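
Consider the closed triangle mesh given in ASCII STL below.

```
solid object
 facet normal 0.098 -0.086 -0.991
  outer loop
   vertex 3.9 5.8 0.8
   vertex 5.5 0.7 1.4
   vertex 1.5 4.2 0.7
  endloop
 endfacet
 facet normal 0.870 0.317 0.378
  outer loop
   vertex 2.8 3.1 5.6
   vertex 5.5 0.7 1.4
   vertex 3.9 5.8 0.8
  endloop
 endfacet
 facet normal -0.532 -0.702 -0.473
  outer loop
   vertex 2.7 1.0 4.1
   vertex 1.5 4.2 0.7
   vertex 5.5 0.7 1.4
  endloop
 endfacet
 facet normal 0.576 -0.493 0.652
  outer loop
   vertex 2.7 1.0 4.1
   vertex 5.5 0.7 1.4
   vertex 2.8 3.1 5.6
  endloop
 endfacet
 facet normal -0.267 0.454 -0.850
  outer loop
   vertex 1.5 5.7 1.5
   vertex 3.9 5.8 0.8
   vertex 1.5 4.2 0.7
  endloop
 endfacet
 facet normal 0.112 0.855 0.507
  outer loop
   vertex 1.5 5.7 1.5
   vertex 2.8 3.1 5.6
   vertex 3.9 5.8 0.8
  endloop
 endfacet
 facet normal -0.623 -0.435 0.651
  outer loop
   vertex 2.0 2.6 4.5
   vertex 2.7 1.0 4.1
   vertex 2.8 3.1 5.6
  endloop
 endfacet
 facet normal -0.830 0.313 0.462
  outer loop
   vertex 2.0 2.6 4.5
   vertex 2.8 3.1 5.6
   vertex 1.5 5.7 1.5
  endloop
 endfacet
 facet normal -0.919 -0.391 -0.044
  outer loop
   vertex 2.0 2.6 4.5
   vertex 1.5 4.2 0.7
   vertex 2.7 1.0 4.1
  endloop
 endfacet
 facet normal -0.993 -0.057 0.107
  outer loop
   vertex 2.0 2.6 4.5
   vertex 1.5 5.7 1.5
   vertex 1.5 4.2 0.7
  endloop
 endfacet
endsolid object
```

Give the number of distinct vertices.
7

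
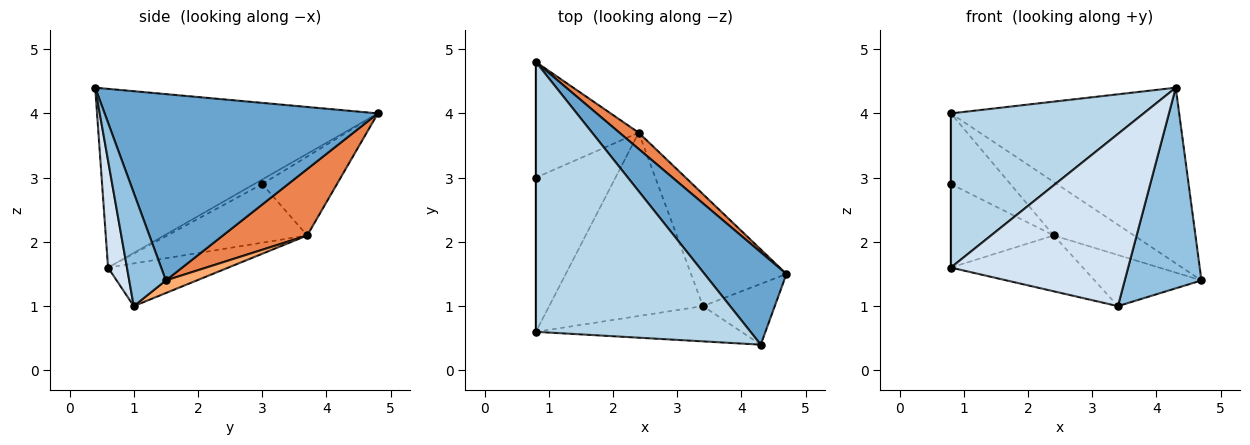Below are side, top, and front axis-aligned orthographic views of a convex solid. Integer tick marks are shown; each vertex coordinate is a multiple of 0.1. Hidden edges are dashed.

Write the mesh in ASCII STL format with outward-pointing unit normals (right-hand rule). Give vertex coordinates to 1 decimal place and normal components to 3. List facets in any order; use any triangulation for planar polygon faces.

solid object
 facet normal 0.727 0.607 0.320
  outer loop
   vertex 4.3 0.4 4.4
   vertex 4.7 1.5 1.4
   vertex 0.8 4.8 4.0
  endloop
 endfacet
 facet normal 0.416 -0.870 -0.264
  outer loop
   vertex 4.3 0.4 4.4
   vertex 3.4 1.0 1.0
   vertex 4.7 1.5 1.4
  endloop
 endfacet
 facet normal -0.586 -0.402 0.704
  outer loop
   vertex 0.8 0.6 1.6
   vertex 4.3 0.4 4.4
   vertex 0.8 4.8 4.0
  endloop
 endfacet
 facet normal 0.104 -0.974 -0.199
  outer loop
   vertex 0.8 0.6 1.6
   vertex 3.4 1.0 1.0
   vertex 4.3 0.4 4.4
  endloop
 endfacet
 facet normal 0.708 0.675 0.206
  outer loop
   vertex 2.4 3.7 2.1
   vertex 0.8 4.8 4.0
   vertex 4.7 1.5 1.4
  endloop
 endfacet
 facet normal 0.119 0.412 -0.903
  outer loop
   vertex 2.4 3.7 2.1
   vertex 4.7 1.5 1.4
   vertex 3.4 1.0 1.0
  endloop
 endfacet
 facet normal -0.257 0.282 -0.925
  outer loop
   vertex 2.4 3.7 2.1
   vertex 3.4 1.0 1.0
   vertex 0.8 0.6 1.6
  endloop
 endfacet
 facet normal -1.000 0.000 0.000
  outer loop
   vertex 0.8 3.0 2.9
   vertex 0.8 0.6 1.6
   vertex 0.8 4.8 4.0
  endloop
 endfacet
 facet normal -0.548 0.436 -0.714
  outer loop
   vertex 0.8 3.0 2.9
   vertex 0.8 4.8 4.0
   vertex 2.4 3.7 2.1
  endloop
 endfacet
 facet normal -0.544 0.400 -0.738
  outer loop
   vertex 0.8 3.0 2.9
   vertex 2.4 3.7 2.1
   vertex 0.8 0.6 1.6
  endloop
 endfacet
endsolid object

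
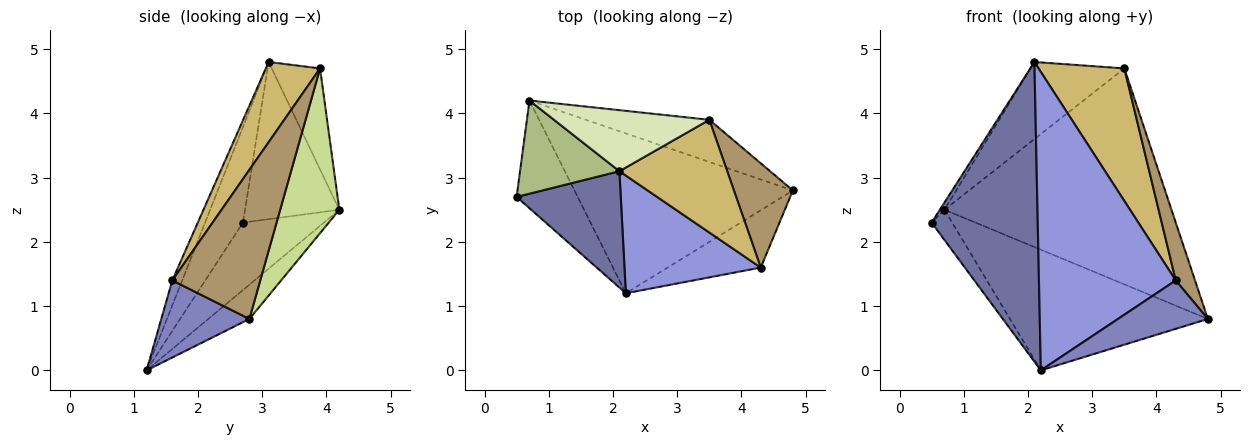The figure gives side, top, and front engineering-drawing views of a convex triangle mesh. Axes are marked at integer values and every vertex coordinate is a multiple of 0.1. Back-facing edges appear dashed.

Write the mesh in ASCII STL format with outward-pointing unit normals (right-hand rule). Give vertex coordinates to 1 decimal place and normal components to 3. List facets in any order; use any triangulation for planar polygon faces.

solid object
 facet normal -0.316 -0.885 0.344
  outer loop
   vertex 2.1 3.1 4.8
   vertex 0.5 2.7 2.3
   vertex 2.2 1.2 0.0
  endloop
 endfacet
 facet normal 0.534 -0.545 -0.646
  outer loop
   vertex 4.3 1.6 1.4
   vertex 2.2 1.2 0.0
   vertex 4.8 2.8 0.8
  endloop
 endfacet
 facet normal -0.067 -0.928 0.366
  outer loop
   vertex 4.3 1.6 1.4
   vertex 2.1 3.1 4.8
   vertex 2.2 1.2 0.0
  endloop
 endfacet
 facet normal -0.729 0.185 -0.659
  outer loop
   vertex 0.7 4.2 2.5
   vertex 2.2 1.2 0.0
   vertex 0.5 2.7 2.3
  endloop
 endfacet
 facet normal -0.124 0.598 -0.792
  outer loop
   vertex 0.7 4.2 2.5
   vertex 4.8 2.8 0.8
   vertex 2.2 1.2 0.0
  endloop
 endfacet
 facet normal -0.845 0.041 0.534
  outer loop
   vertex 0.7 4.2 2.5
   vertex 0.5 2.7 2.3
   vertex 2.1 3.1 4.8
  endloop
 endfacet
 facet normal 0.248 0.951 -0.186
  outer loop
   vertex 3.5 3.9 4.7
   vertex 4.8 2.8 0.8
   vertex 0.7 4.2 2.5
  endloop
 endfacet
 facet normal -0.374 0.727 0.576
  outer loop
   vertex 3.5 3.9 4.7
   vertex 0.7 4.2 2.5
   vertex 2.1 3.1 4.8
  endloop
 endfacet
 facet normal 0.911 -0.200 0.360
  outer loop
   vertex 3.5 3.9 4.7
   vertex 4.3 1.6 1.4
   vertex 4.8 2.8 0.8
  endloop
 endfacet
 facet normal 0.434 -0.686 0.584
  outer loop
   vertex 3.5 3.9 4.7
   vertex 2.1 3.1 4.8
   vertex 4.3 1.6 1.4
  endloop
 endfacet
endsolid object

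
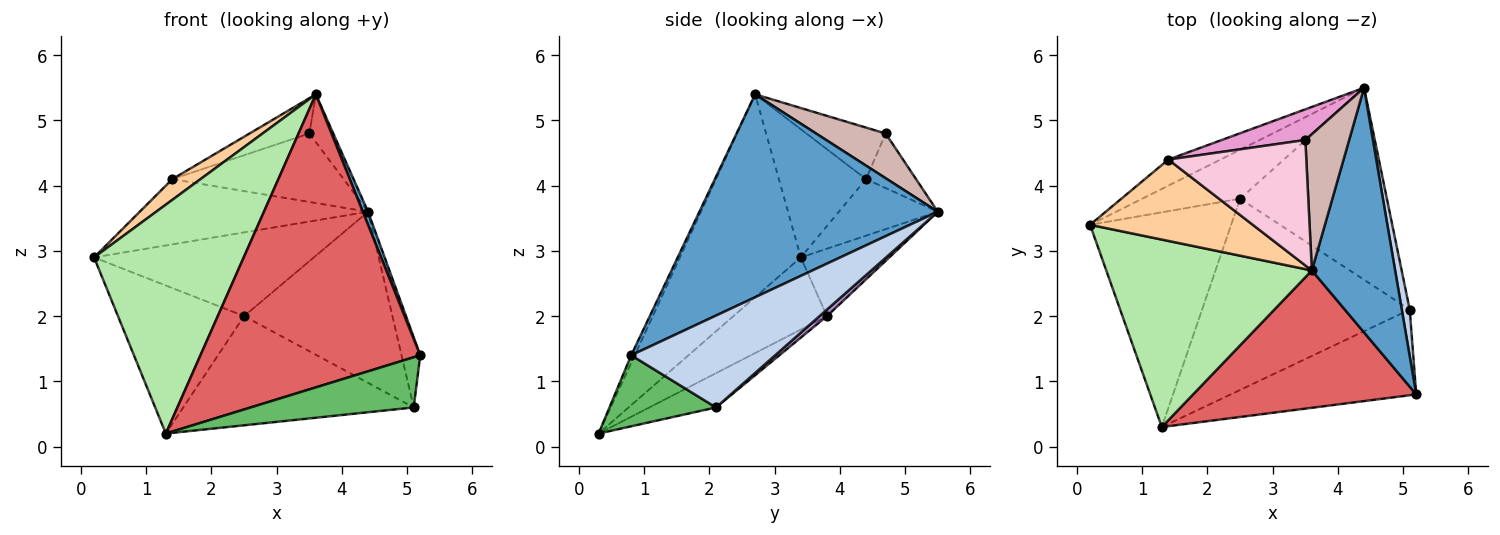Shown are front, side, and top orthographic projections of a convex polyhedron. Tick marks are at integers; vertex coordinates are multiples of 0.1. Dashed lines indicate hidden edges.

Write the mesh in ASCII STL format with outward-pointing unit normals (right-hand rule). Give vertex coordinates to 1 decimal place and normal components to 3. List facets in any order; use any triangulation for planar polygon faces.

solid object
 facet normal 0.925 -0.020 0.380
  outer loop
   vertex 3.6 2.7 5.4
   vertex 5.2 0.8 1.4
   vertex 4.4 5.5 3.6
  endloop
 endfacet
 facet normal 0.988 0.128 0.085
  outer loop
   vertex 5.1 2.1 0.6
   vertex 4.4 5.5 3.6
   vertex 5.2 0.8 1.4
  endloop
 endfacet
 facet normal -0.373 0.861 -0.345
  outer loop
   vertex 1.4 4.4 4.1
   vertex 4.4 5.5 3.6
   vertex 0.2 3.4 2.9
  endloop
 endfacet
 facet normal -0.607 -0.196 0.770
  outer loop
   vertex 1.4 4.4 4.1
   vertex 0.2 3.4 2.9
   vertex 3.6 2.7 5.4
  endloop
 endfacet
 facet normal 0.314 -0.480 -0.819
  outer loop
   vertex 1.3 0.3 0.2
   vertex 5.1 2.1 0.6
   vertex 5.2 0.8 1.4
  endloop
 endfacet
 facet normal -0.530 -0.656 0.537
  outer loop
   vertex 1.3 0.3 0.2
   vertex 3.6 2.7 5.4
   vertex 0.2 3.4 2.9
  endloop
 endfacet
 facet normal -0.014 -0.905 0.424
  outer loop
   vertex 1.3 0.3 0.2
   vertex 5.2 0.8 1.4
   vertex 3.6 2.7 5.4
  endloop
 endfacet
 facet normal -0.328 0.816 -0.477
  outer loop
   vertex 2.5 3.8 2.0
   vertex 0.2 3.4 2.9
   vertex 4.4 5.5 3.6
  endloop
 endfacet
 facet normal 0.033 0.665 -0.746
  outer loop
   vertex 2.5 3.8 2.0
   vertex 4.4 5.5 3.6
   vertex 5.1 2.1 0.6
  endloop
 endfacet
 facet normal -0.388 0.523 -0.759
  outer loop
   vertex 2.5 3.8 2.0
   vertex 1.3 0.3 0.2
   vertex 0.2 3.4 2.9
  endloop
 endfacet
 facet normal -0.142 0.491 -0.860
  outer loop
   vertex 2.5 3.8 2.0
   vertex 5.1 2.1 0.6
   vertex 1.3 0.3 0.2
  endloop
 endfacet
 facet normal 0.694 0.239 0.679
  outer loop
   vertex 3.5 4.7 4.8
   vertex 3.6 2.7 5.4
   vertex 4.4 5.5 3.6
  endloop
 endfacet
 facet normal -0.258 0.882 0.395
  outer loop
   vertex 3.5 4.7 4.8
   vertex 4.4 5.5 3.6
   vertex 1.4 4.4 4.1
  endloop
 endfacet
 facet normal -0.338 0.255 0.906
  outer loop
   vertex 3.5 4.7 4.8
   vertex 1.4 4.4 4.1
   vertex 3.6 2.7 5.4
  endloop
 endfacet
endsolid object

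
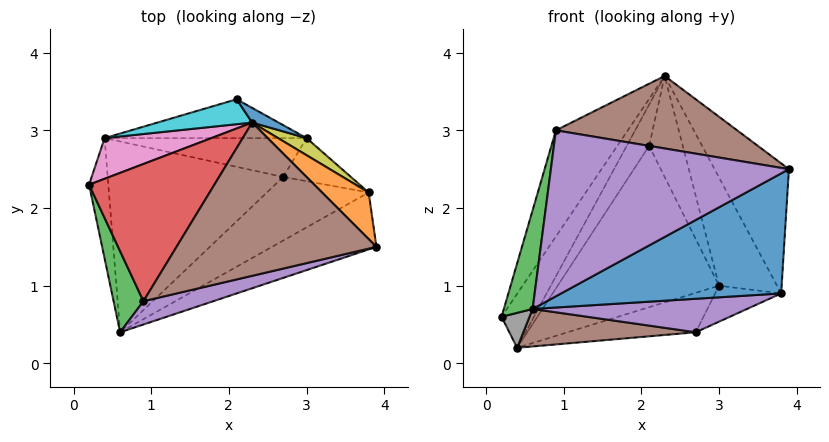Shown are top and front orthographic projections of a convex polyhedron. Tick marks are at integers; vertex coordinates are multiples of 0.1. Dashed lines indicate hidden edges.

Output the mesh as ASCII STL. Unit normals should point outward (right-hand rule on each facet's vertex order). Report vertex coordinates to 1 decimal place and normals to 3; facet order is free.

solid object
 facet normal 0.472 -0.797 -0.378
  outer loop
   vertex 3.8 2.2 0.9
   vertex 3.9 1.5 2.5
   vertex 0.6 0.4 0.7
  endloop
 endfacet
 facet normal 0.767 0.604 0.216
  outer loop
   vertex 3.8 2.2 0.9
   vertex 2.3 3.1 3.7
   vertex 3.9 1.5 2.5
  endloop
 endfacet
 facet normal -0.968 -0.195 0.160
  outer loop
   vertex 0.9 0.8 3.0
   vertex 0.2 2.3 0.6
   vertex 0.6 0.4 0.7
  endloop
 endfacet
 facet normal -0.814 0.356 0.460
  outer loop
   vertex 0.9 0.8 3.0
   vertex 2.3 3.1 3.7
   vertex 0.2 2.3 0.6
  endloop
 endfacet
 facet normal 0.246 -0.960 0.135
  outer loop
   vertex 0.9 0.8 3.0
   vertex 0.6 0.4 0.7
   vertex 3.9 1.5 2.5
  endloop
 endfacet
 facet normal 0.243 -0.415 0.877
  outer loop
   vertex 0.9 0.8 3.0
   vertex 3.9 1.5 2.5
   vertex 2.3 3.1 3.7
  endloop
 endfacet
 facet normal -0.766 0.513 0.387
  outer loop
   vertex 0.4 2.9 0.2
   vertex 0.2 2.3 0.6
   vertex 2.3 3.1 3.7
  endloop
 endfacet
 facet normal -0.735 -0.189 -0.651
  outer loop
   vertex 0.4 2.9 0.2
   vertex 0.6 0.4 0.7
   vertex 0.2 2.3 0.6
  endloop
 endfacet
 facet normal 0.662 0.740 0.117
  outer loop
   vertex 3.0 2.9 1.0
   vertex 2.3 3.1 3.7
   vertex 3.8 2.2 0.9
  endloop
 endfacet
 facet normal -0.722 0.593 0.358
  outer loop
   vertex 2.1 3.4 2.8
   vertex 0.4 2.9 0.2
   vertex 2.3 3.1 3.7
  endloop
 endfacet
 facet normal 0.642 0.759 0.110
  outer loop
   vertex 2.1 3.4 2.8
   vertex 2.3 3.1 3.7
   vertex 3.0 2.9 1.0
  endloop
 endfacet
 facet normal 0.072 0.970 -0.233
  outer loop
   vertex 2.1 3.4 2.8
   vertex 3.0 2.9 1.0
   vertex 0.4 2.9 0.2
  endloop
 endfacet
 facet normal 0.422 0.582 -0.696
  outer loop
   vertex 2.7 2.4 0.4
   vertex 3.0 2.9 1.0
   vertex 3.8 2.2 0.9
  endloop
 endfacet
 facet normal 0.211 0.696 -0.686
  outer loop
   vertex 2.7 2.4 0.4
   vertex 0.4 2.9 0.2
   vertex 3.0 2.9 1.0
  endloop
 endfacet
 facet normal 0.303 -0.444 -0.843
  outer loop
   vertex 2.7 2.4 0.4
   vertex 3.8 2.2 0.9
   vertex 0.6 0.4 0.7
  endloop
 endfacet
 facet normal 0.043 -0.193 -0.980
  outer loop
   vertex 2.7 2.4 0.4
   vertex 0.6 0.4 0.7
   vertex 0.4 2.9 0.2
  endloop
 endfacet
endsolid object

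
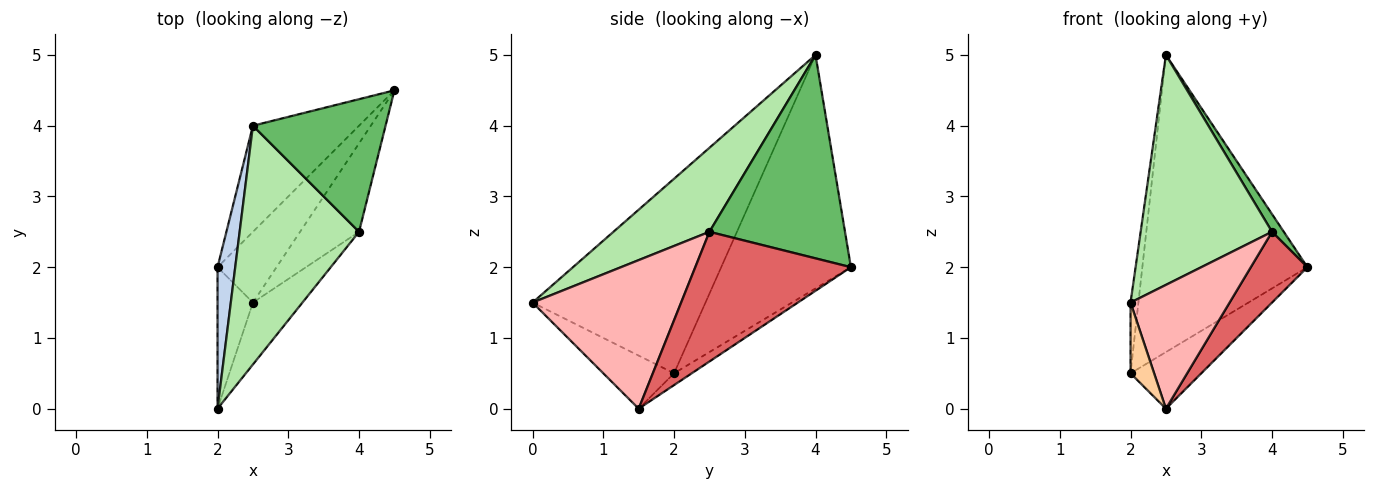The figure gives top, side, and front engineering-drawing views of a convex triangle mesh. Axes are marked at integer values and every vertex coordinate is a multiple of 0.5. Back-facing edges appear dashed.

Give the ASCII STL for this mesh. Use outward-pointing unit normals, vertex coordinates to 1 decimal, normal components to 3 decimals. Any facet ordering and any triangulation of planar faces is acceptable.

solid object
 facet normal -0.595 0.757 -0.270
  outer loop
   vertex 2.5 4.0 5.0
   vertex 4.5 4.5 2.0
   vertex 2.0 2.0 0.5
  endloop
 endfacet
 facet normal -0.995 0.045 0.090
  outer loop
   vertex 2.5 4.0 5.0
   vertex 2.0 2.0 0.5
   vertex 2.0 0.0 1.5
  endloop
 endfacet
 facet normal -0.154 0.617 -0.772
  outer loop
   vertex 2.5 1.5 0.0
   vertex 2.0 2.0 0.5
   vertex 4.5 4.5 2.0
  endloop
 endfacet
 facet normal -0.802 -0.267 -0.535
  outer loop
   vertex 2.5 1.5 0.0
   vertex 2.0 0.0 1.5
   vertex 2.0 2.0 0.5
  endloop
 endfacet
 facet normal 0.835 -0.073 0.545
  outer loop
   vertex 4.0 2.5 2.5
   vertex 4.5 4.5 2.0
   vertex 2.5 4.0 5.0
  endloop
 endfacet
 facet normal 0.452 -0.619 0.642
  outer loop
   vertex 4.0 2.5 2.5
   vertex 2.5 4.0 5.0
   vertex 2.0 0.0 1.5
  endloop
 endfacet
 facet normal 0.864 -0.314 -0.393
  outer loop
   vertex 4.0 2.5 2.5
   vertex 2.5 1.5 0.0
   vertex 4.5 4.5 2.0
  endloop
 endfacet
 facet normal 0.802 -0.535 -0.267
  outer loop
   vertex 4.0 2.5 2.5
   vertex 2.0 0.0 1.5
   vertex 2.5 1.5 0.0
  endloop
 endfacet
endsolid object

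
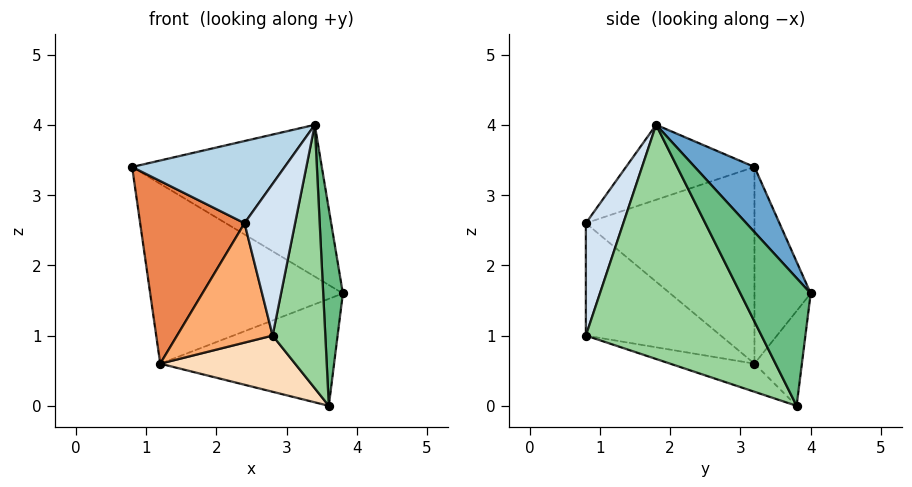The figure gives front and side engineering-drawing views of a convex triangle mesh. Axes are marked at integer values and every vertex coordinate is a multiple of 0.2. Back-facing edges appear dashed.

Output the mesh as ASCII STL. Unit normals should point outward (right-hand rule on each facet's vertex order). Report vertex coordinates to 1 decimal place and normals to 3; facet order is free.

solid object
 facet normal 0.221 0.700 0.679
  outer loop
   vertex 3.4 1.8 4.0
   vertex 3.8 4.0 1.6
   vertex 0.8 3.2 3.4
  endloop
 endfacet
 facet normal -0.280 0.959 -0.040
  outer loop
   vertex 1.2 3.2 0.6
   vertex 0.8 3.2 3.4
   vertex 3.8 4.0 1.6
  endloop
 endfacet
 facet normal -0.454 -0.539 0.709
  outer loop
   vertex 2.4 0.8 2.6
   vertex 3.4 1.8 4.0
   vertex 0.8 3.2 3.4
  endloop
 endfacet
 facet normal 0.589 -0.795 0.147
  outer loop
   vertex 2.4 0.8 2.6
   vertex 2.8 0.8 1.0
   vertex 3.4 1.8 4.0
  endloop
 endfacet
 facet normal -0.844 -0.523 -0.121
  outer loop
   vertex 2.4 0.8 2.6
   vertex 0.8 3.2 3.4
   vertex 1.2 3.2 0.6
  endloop
 endfacet
 facet normal -0.800 -0.566 -0.200
  outer loop
   vertex 2.4 0.8 2.6
   vertex 1.2 3.2 0.6
   vertex 2.8 0.8 1.0
  endloop
 endfacet
 facet normal -0.262 0.961 -0.087
  outer loop
   vertex 3.6 3.8 0.0
   vertex 1.2 3.2 0.6
   vertex 3.8 4.0 1.6
  endloop
 endfacet
 facet normal -0.169 -0.271 -0.948
  outer loop
   vertex 3.6 3.8 0.0
   vertex 2.8 0.8 1.0
   vertex 1.2 3.2 0.6
  endloop
 endfacet
 facet normal 0.959 -0.269 -0.086
  outer loop
   vertex 3.6 3.8 0.0
   vertex 3.8 4.0 1.6
   vertex 3.4 1.8 4.0
  endloop
 endfacet
 facet normal 0.953 -0.286 -0.095
  outer loop
   vertex 3.6 3.8 0.0
   vertex 3.4 1.8 4.0
   vertex 2.8 0.8 1.0
  endloop
 endfacet
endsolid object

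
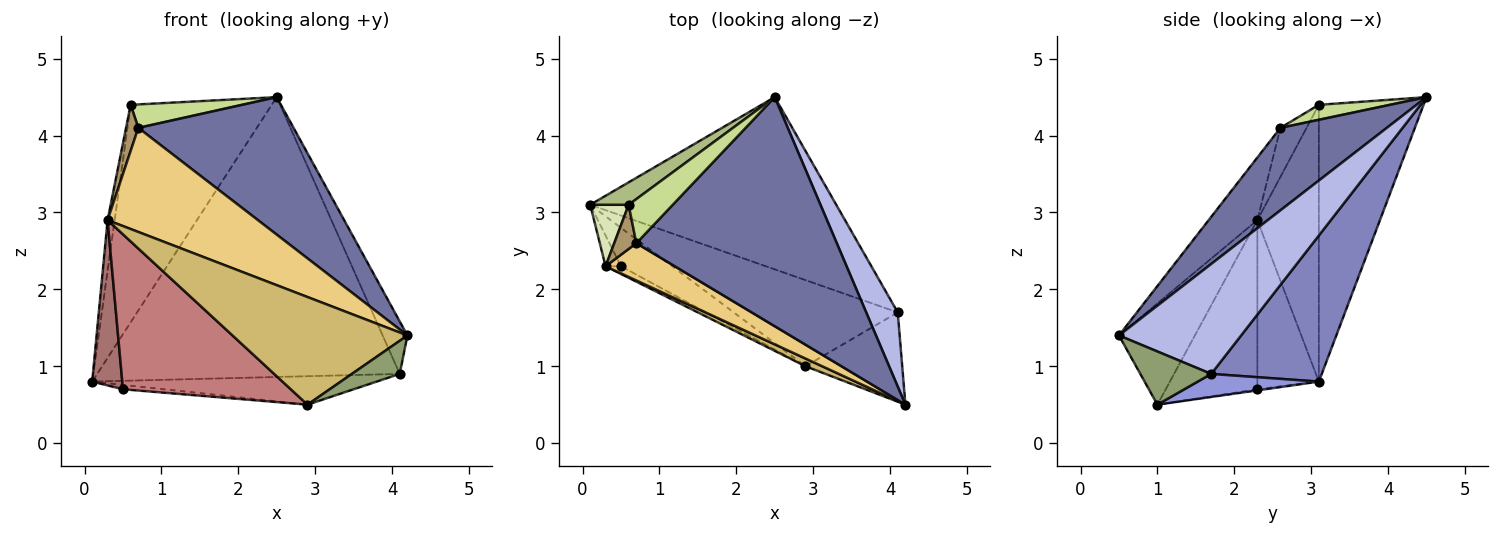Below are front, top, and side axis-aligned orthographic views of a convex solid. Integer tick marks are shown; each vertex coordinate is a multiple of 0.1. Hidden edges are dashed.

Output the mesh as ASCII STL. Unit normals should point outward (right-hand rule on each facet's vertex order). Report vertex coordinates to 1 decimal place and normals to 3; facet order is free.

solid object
 facet normal 0.333 -0.485 0.809
  outer loop
   vertex 0.7 2.6 4.1
   vertex 4.2 0.5 1.4
   vertex 2.5 4.5 4.5
  endloop
 endfacet
 facet normal 0.297 0.813 -0.500
  outer loop
   vertex 4.1 1.7 0.9
   vertex 0.1 3.1 0.8
   vertex 2.5 4.5 4.5
  endloop
 endfacet
 facet normal 0.132 0.311 -0.941
  outer loop
   vertex 4.1 1.7 0.9
   vertex 2.9 1.0 0.5
   vertex 0.1 3.1 0.8
  endloop
 endfacet
 facet normal 0.944 0.191 0.271
  outer loop
   vertex 4.1 1.7 0.9
   vertex 2.5 4.5 4.5
   vertex 4.2 0.5 1.4
  endloop
 endfacet
 facet normal 0.458 -0.309 -0.833
  outer loop
   vertex 4.1 1.7 0.9
   vertex 4.2 0.5 1.4
   vertex 2.9 1.0 0.5
  endloop
 endfacet
 facet normal -0.594 0.800 0.082
  outer loop
   vertex 0.6 3.1 4.4
   vertex 2.5 4.5 4.5
   vertex 0.1 3.1 0.8
  endloop
 endfacet
 facet normal 0.287 -0.450 0.846
  outer loop
   vertex 0.6 3.1 4.4
   vertex 0.7 2.6 4.1
   vertex 2.5 4.5 4.5
  endloop
 endfacet
 facet normal -0.984 0.113 0.137
  outer loop
   vertex 0.3 2.3 2.9
   vertex 0.6 3.1 4.4
   vertex 0.1 3.1 0.8
  endloop
 endfacet
 facet normal -0.838 -0.394 0.378
  outer loop
   vertex 0.3 2.3 2.9
   vertex 0.7 2.6 4.1
   vertex 0.6 3.1 4.4
  endloop
 endfacet
 facet normal -0.397 -0.915 0.065
  outer loop
   vertex 0.3 2.3 2.9
   vertex 2.9 1.0 0.5
   vertex 4.2 0.5 1.4
  endloop
 endfacet
 facet normal -0.292 -0.901 0.322
  outer loop
   vertex 0.3 2.3 2.9
   vertex 4.2 0.5 1.4
   vertex 0.7 2.6 4.1
  endloop
 endfacet
 facet normal -0.021 0.114 -0.993
  outer loop
   vertex 0.5 2.3 0.7
   vertex 0.1 3.1 0.8
   vertex 2.9 1.0 0.5
  endloop
 endfacet
 facet normal -0.895 -0.438 -0.081
  outer loop
   vertex 0.5 2.3 0.7
   vertex 0.3 2.3 2.9
   vertex 0.1 3.1 0.8
  endloop
 endfacet
 facet normal -0.479 -0.877 -0.044
  outer loop
   vertex 0.5 2.3 0.7
   vertex 2.9 1.0 0.5
   vertex 0.3 2.3 2.9
  endloop
 endfacet
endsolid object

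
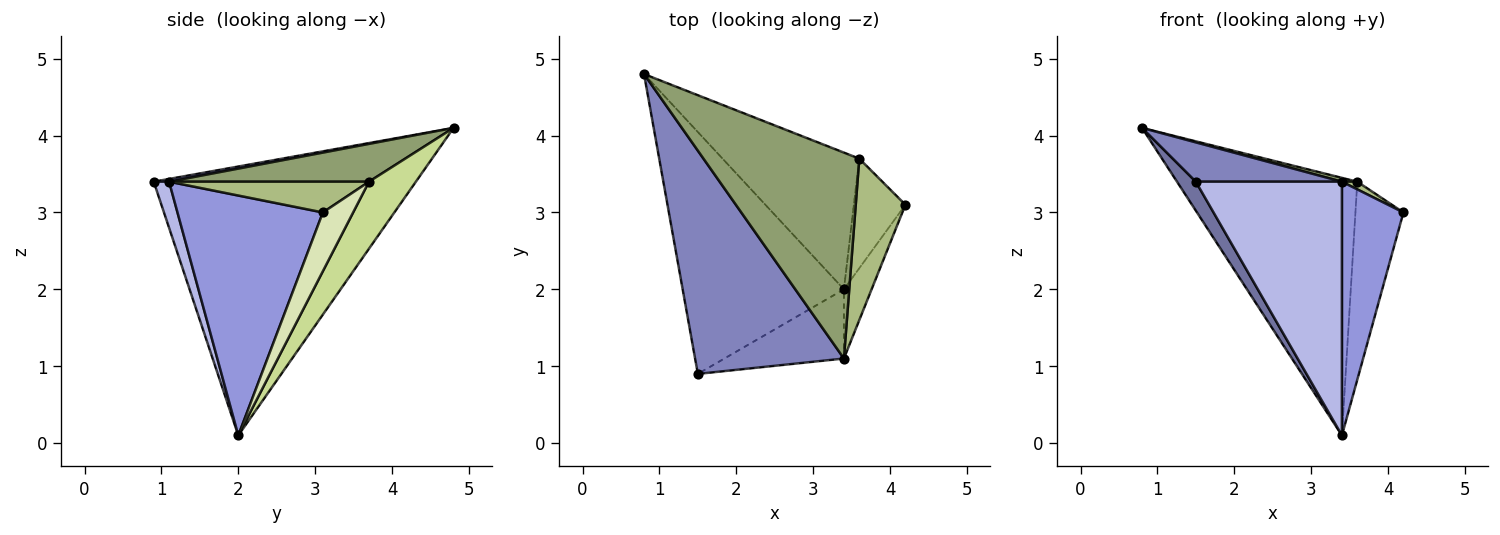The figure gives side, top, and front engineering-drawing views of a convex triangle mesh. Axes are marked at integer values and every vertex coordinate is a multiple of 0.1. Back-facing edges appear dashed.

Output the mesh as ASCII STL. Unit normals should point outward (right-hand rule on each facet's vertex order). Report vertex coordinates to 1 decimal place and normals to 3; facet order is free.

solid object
 facet normal -0.856 -0.062 -0.513
  outer loop
   vertex 3.4 2.0 0.1
   vertex 1.5 0.9 3.4
   vertex 0.8 4.8 4.1
  endloop
 endfacet
 facet normal 0.018 -0.173 0.985
  outer loop
   vertex 3.4 1.1 3.4
   vertex 0.8 4.8 4.1
   vertex 1.5 0.9 3.4
  endloop
 endfacet
 facet normal 0.916 -0.387 -0.106
  outer loop
   vertex 3.4 1.1 3.4
   vertex 3.4 2.0 0.1
   vertex 4.2 3.1 3.0
  endloop
 endfacet
 facet normal 0.101 -0.960 -0.262
  outer loop
   vertex 3.4 1.1 3.4
   vertex 1.5 0.9 3.4
   vertex 3.4 2.0 0.1
  endloop
 endfacet
 facet normal 0.236 -0.018 0.972
  outer loop
   vertex 3.6 3.7 3.4
   vertex 0.8 4.8 4.1
   vertex 3.4 1.1 3.4
  endloop
 endfacet
 facet normal 0.526 -0.040 0.850
  outer loop
   vertex 3.6 3.7 3.4
   vertex 3.4 1.1 3.4
   vertex 4.2 3.1 3.0
  endloop
 endfacet
 facet normal 0.224 0.861 -0.457
  outer loop
   vertex 3.6 3.7 3.4
   vertex 3.4 2.0 0.1
   vertex 0.8 4.8 4.1
  endloop
 endfacet
 facet normal 0.483 0.766 -0.424
  outer loop
   vertex 3.6 3.7 3.4
   vertex 4.2 3.1 3.0
   vertex 3.4 2.0 0.1
  endloop
 endfacet
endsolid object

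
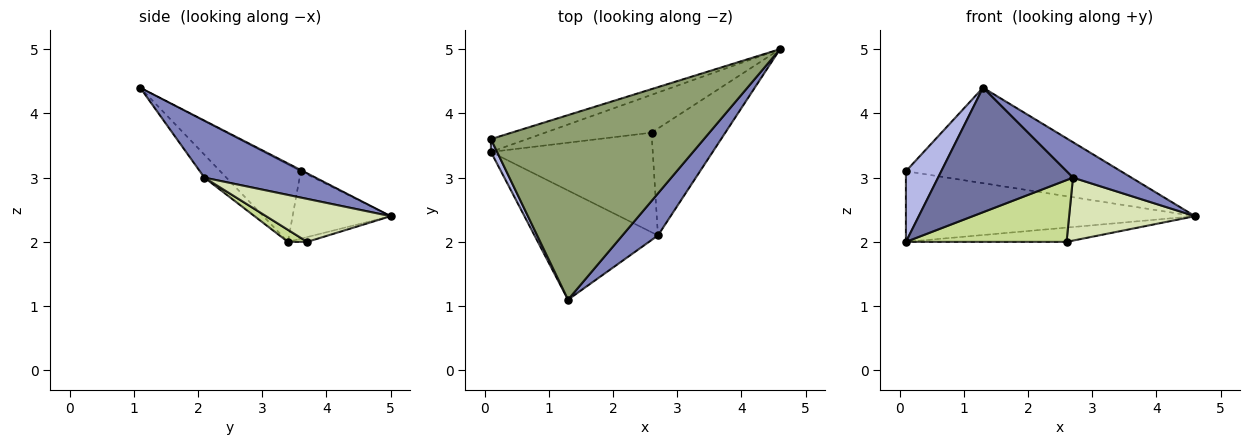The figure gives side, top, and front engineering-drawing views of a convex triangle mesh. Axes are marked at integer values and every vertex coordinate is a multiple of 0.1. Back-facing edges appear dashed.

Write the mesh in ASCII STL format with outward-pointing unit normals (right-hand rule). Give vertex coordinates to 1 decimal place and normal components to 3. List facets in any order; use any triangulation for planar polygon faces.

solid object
 facet normal -0.121 -0.746 -0.654
  outer loop
   vertex 2.7 2.1 3.0
   vertex 1.3 1.1 4.4
   vertex 0.1 3.4 2.0
  endloop
 endfacet
 facet normal 0.775 -0.407 0.484
  outer loop
   vertex 2.7 2.1 3.0
   vertex 4.6 5.0 2.4
   vertex 1.3 1.1 4.4
  endloop
 endfacet
 facet normal -0.317 0.933 -0.170
  outer loop
   vertex 0.1 3.6 3.1
   vertex 4.6 5.0 2.4
   vertex 0.1 3.4 2.0
  endloop
 endfacet
 facet normal -0.913 -0.401 0.073
  outer loop
   vertex 0.1 3.6 3.1
   vertex 0.1 3.4 2.0
   vertex 1.3 1.1 4.4
  endloop
 endfacet
 facet normal -0.005 0.460 0.888
  outer loop
   vertex 0.1 3.6 3.1
   vertex 1.3 1.1 4.4
   vertex 4.6 5.0 2.4
  endloop
 endfacet
 facet normal -0.042 0.353 -0.935
  outer loop
   vertex 2.6 3.7 2.0
   vertex 0.1 3.4 2.0
   vertex 4.6 5.0 2.4
  endloop
 endfacet
 facet normal 0.063 -0.526 -0.848
  outer loop
   vertex 2.6 3.7 2.0
   vertex 2.7 2.1 3.0
   vertex 0.1 3.4 2.0
  endloop
 endfacet
 facet normal 0.449 -0.453 -0.770
  outer loop
   vertex 2.6 3.7 2.0
   vertex 4.6 5.0 2.4
   vertex 2.7 2.1 3.0
  endloop
 endfacet
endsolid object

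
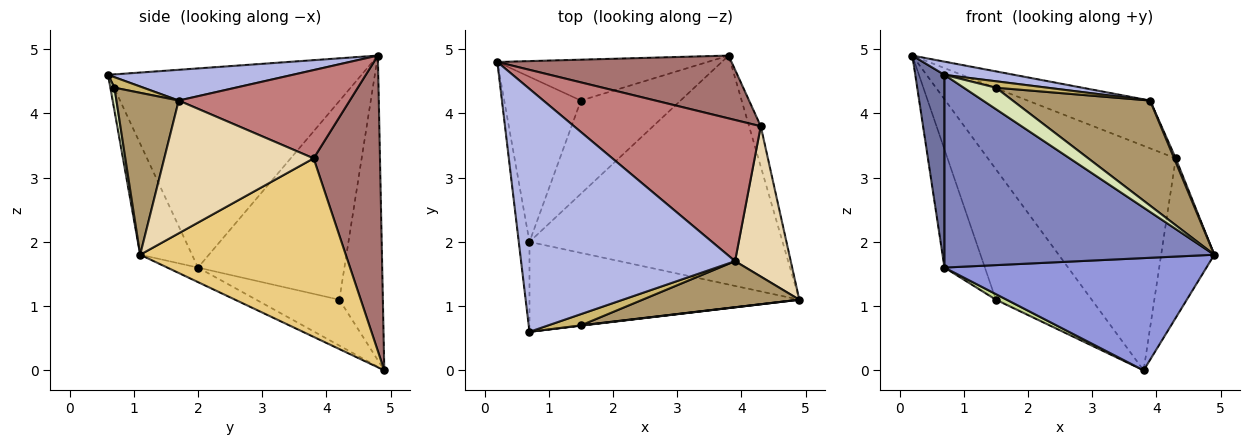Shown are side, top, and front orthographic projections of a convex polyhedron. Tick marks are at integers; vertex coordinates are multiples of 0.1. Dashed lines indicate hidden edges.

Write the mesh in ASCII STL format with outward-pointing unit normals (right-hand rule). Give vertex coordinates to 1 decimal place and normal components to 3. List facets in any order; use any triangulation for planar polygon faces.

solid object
 facet normal -0.992 -0.114 -0.053
  outer loop
   vertex 0.7 2.0 1.6
   vertex 0.7 0.6 4.6
   vertex 0.2 4.8 4.9
  endloop
 endfacet
 facet normal -0.171 -0.893 -0.417
  outer loop
   vertex 0.7 2.0 1.6
   vertex 4.9 1.1 1.8
   vertex 0.7 0.6 4.6
  endloop
 endfacet
 facet normal -0.052 -0.440 -0.897
  outer loop
   vertex 0.7 2.0 1.6
   vertex 3.8 4.9 0.0
   vertex 4.9 1.1 1.8
  endloop
 endfacet
 facet normal 0.142 -0.054 0.988
  outer loop
   vertex 3.9 1.7 4.2
   vertex 0.2 4.8 4.9
   vertex 0.7 0.6 4.6
  endloop
 endfacet
 facet normal -0.398 0.876 -0.274
  outer loop
   vertex 1.5 4.2 1.1
   vertex 0.2 4.8 4.9
   vertex 3.8 4.9 0.0
  endloop
 endfacet
 facet normal -0.904 0.249 -0.348
  outer loop
   vertex 1.5 4.2 1.1
   vertex 0.7 2.0 1.6
   vertex 0.2 4.8 4.9
  endloop
 endfacet
 facet normal -0.417 -0.054 -0.907
  outer loop
   vertex 1.5 4.2 1.1
   vertex 3.8 4.9 0.0
   vertex 0.7 2.0 1.6
  endloop
 endfacet
 facet normal 0.128 -0.992 0.014
  outer loop
   vertex 1.5 0.7 4.4
   vertex 0.7 0.6 4.6
   vertex 4.9 1.1 1.8
  endloop
 endfacet
 facet normal 0.383 -0.846 0.371
  outer loop
   vertex 1.5 0.7 4.4
   vertex 4.9 1.1 1.8
   vertex 3.9 1.7 4.2
  endloop
 endfacet
 facet normal 0.269 -0.478 0.836
  outer loop
   vertex 1.5 0.7 4.4
   vertex 3.9 1.7 4.2
   vertex 0.7 0.6 4.6
  endloop
 endfacet
 facet normal 0.966 0.250 -0.063
  outer loop
   vertex 4.3 3.8 3.3
   vertex 4.9 1.1 1.8
   vertex 3.8 4.9 0.0
  endloop
 endfacet
 facet normal 0.922 -0.010 0.387
  outer loop
   vertex 4.3 3.8 3.3
   vertex 3.9 1.7 4.2
   vertex 4.9 1.1 1.8
  endloop
 endfacet
 facet normal 0.322 0.912 0.255
  outer loop
   vertex 4.3 3.8 3.3
   vertex 3.8 4.9 0.0
   vertex 0.2 4.8 4.9
  endloop
 endfacet
 facet normal 0.409 0.293 0.864
  outer loop
   vertex 4.3 3.8 3.3
   vertex 0.2 4.8 4.9
   vertex 3.9 1.7 4.2
  endloop
 endfacet
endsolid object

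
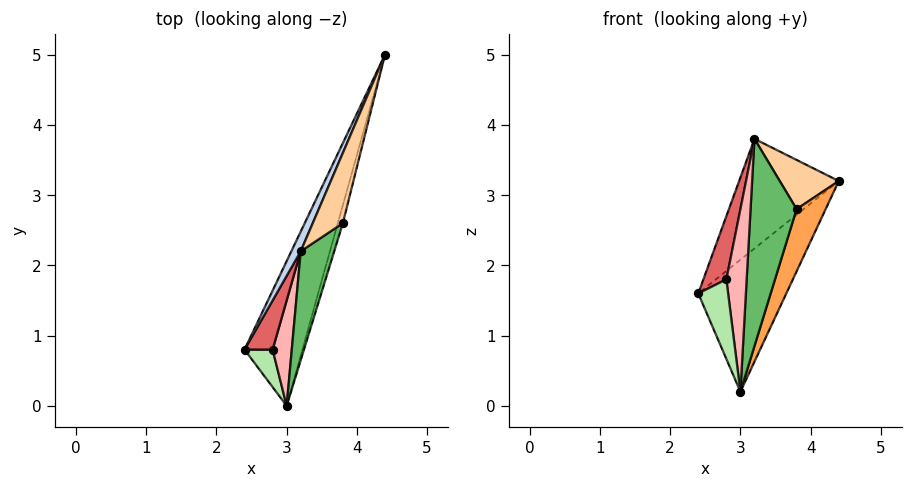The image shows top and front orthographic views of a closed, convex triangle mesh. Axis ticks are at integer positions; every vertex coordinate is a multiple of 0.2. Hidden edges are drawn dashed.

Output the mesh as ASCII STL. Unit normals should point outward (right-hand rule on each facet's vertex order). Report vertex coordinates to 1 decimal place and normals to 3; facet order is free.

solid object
 facet normal -0.636 0.520 -0.570
  outer loop
   vertex 3.0 0.0 0.2
   vertex 2.4 0.8 1.6
   vertex 4.4 5.0 3.2
  endloop
 endfacet
 facet normal -0.911 0.406 0.073
  outer loop
   vertex 3.2 2.2 3.8
   vertex 4.4 5.0 3.2
   vertex 2.4 0.8 1.6
  endloop
 endfacet
 facet normal 0.971 -0.231 -0.067
  outer loop
   vertex 3.8 2.6 2.8
   vertex 3.0 0.0 0.2
   vertex 4.4 5.0 3.2
  endloop
 endfacet
 facet normal 0.868 -0.285 0.407
  outer loop
   vertex 3.8 2.6 2.8
   vertex 4.4 5.0 3.2
   vertex 3.2 2.2 3.8
  endloop
 endfacet
 facet normal 0.807 -0.523 0.275
  outer loop
   vertex 3.8 2.6 2.8
   vertex 3.2 2.2 3.8
   vertex 3.0 0.0 0.2
  endloop
 endfacet
 facet normal -0.208 -0.885 0.416
  outer loop
   vertex 2.8 0.8 1.8
   vertex 2.4 0.8 1.6
   vertex 3.0 0.0 0.2
  endloop
 endfacet
 facet normal -0.293 -0.755 0.587
  outer loop
   vertex 2.8 0.8 1.8
   vertex 3.2 2.2 3.8
   vertex 2.4 0.8 1.6
  endloop
 endfacet
 facet normal 0.470 -0.764 0.441
  outer loop
   vertex 2.8 0.8 1.8
   vertex 3.0 0.0 0.2
   vertex 3.2 2.2 3.8
  endloop
 endfacet
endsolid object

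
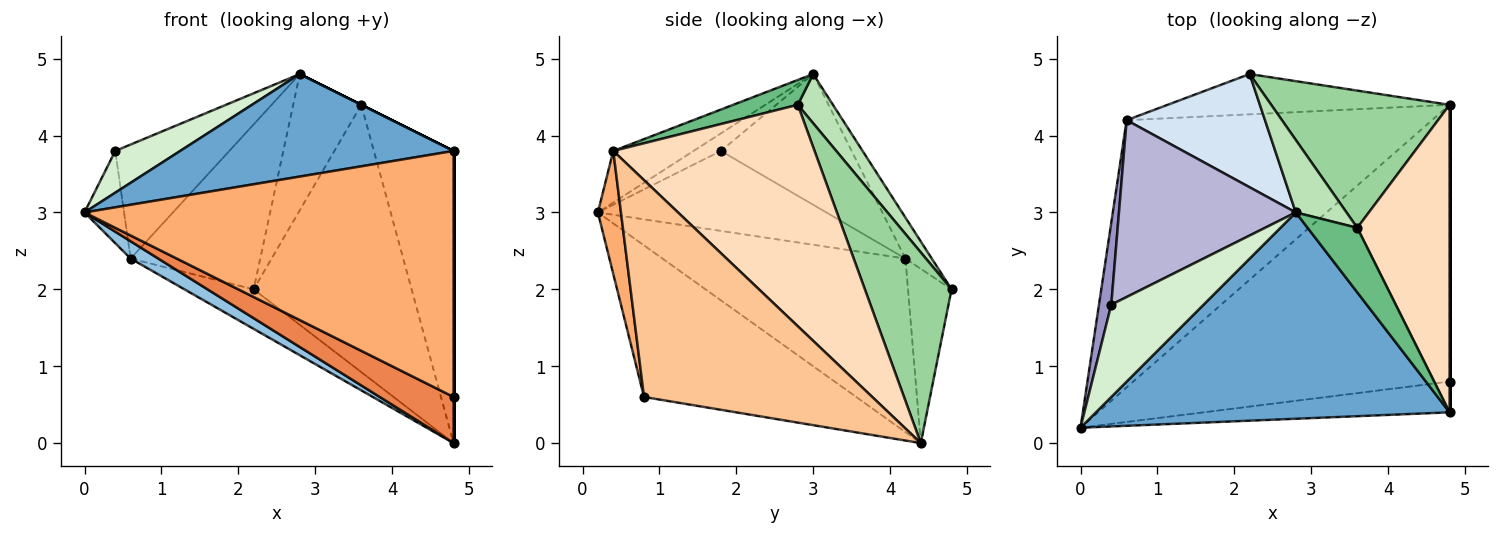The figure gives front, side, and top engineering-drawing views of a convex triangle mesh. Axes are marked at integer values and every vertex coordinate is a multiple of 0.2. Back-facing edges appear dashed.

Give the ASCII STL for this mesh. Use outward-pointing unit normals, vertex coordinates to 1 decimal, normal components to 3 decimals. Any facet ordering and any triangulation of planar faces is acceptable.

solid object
 facet normal -0.130 -0.441 0.888
  outer loop
   vertex 4.8 0.4 3.8
   vertex 2.8 3.0 4.8
   vertex 0.0 0.2 3.0
  endloop
 endfacet
 facet normal -0.493 -0.056 -0.868
  outer loop
   vertex 0.6 4.2 2.4
   vertex 4.8 4.4 0.0
   vertex 0.0 0.2 3.0
  endloop
 endfacet
 facet normal -0.404 0.641 -0.653
  outer loop
   vertex 0.6 4.2 2.4
   vertex 2.2 4.8 2.0
   vertex 4.8 4.4 0.0
  endloop
 endfacet
 facet normal -0.165 0.813 0.558
  outer loop
   vertex 0.6 4.2 2.4
   vertex 2.8 3.0 4.8
   vertex 2.2 4.8 2.0
  endloop
 endfacet
 facet normal -0.427 -0.149 -0.892
  outer loop
   vertex 4.8 0.8 0.6
   vertex 0.0 0.2 3.0
   vertex 4.8 4.4 0.0
  endloop
 endfacet
 facet normal 0.062 -0.990 -0.124
  outer loop
   vertex 4.8 0.8 0.6
   vertex 4.8 0.4 3.8
   vertex 0.0 0.2 3.0
  endloop
 endfacet
 facet normal 1.000 0.000 0.000
  outer loop
   vertex 4.8 0.8 0.6
   vertex 4.8 4.4 0.0
   vertex 4.8 0.4 3.8
  endloop
 endfacet
 facet normal 0.867 0.343 0.361
  outer loop
   vertex 3.6 2.8 4.4
   vertex 4.8 0.4 3.8
   vertex 4.8 4.4 0.0
  endloop
 endfacet
 facet normal 0.447 0.000 0.894
  outer loop
   vertex 3.6 2.8 4.4
   vertex 2.8 3.0 4.8
   vertex 4.8 0.4 3.8
  endloop
 endfacet
 facet normal 0.439 0.799 0.410
  outer loop
   vertex 3.6 2.8 4.4
   vertex 4.8 4.4 0.0
   vertex 2.2 4.8 2.0
  endloop
 endfacet
 facet normal 0.415 0.803 0.428
  outer loop
   vertex 3.6 2.8 4.4
   vertex 2.2 4.8 2.0
   vertex 2.8 3.0 4.8
  endloop
 endfacet
 facet normal -0.171 -0.406 0.898
  outer loop
   vertex 0.4 1.8 3.8
   vertex 0.0 0.2 3.0
   vertex 2.8 3.0 4.8
  endloop
 endfacet
 facet normal -0.974 0.169 0.150
  outer loop
   vertex 0.4 1.8 3.8
   vertex 0.6 4.2 2.4
   vertex 0.0 0.2 3.0
  endloop
 endfacet
 facet normal -0.528 0.460 0.714
  outer loop
   vertex 0.4 1.8 3.8
   vertex 2.8 3.0 4.8
   vertex 0.6 4.2 2.4
  endloop
 endfacet
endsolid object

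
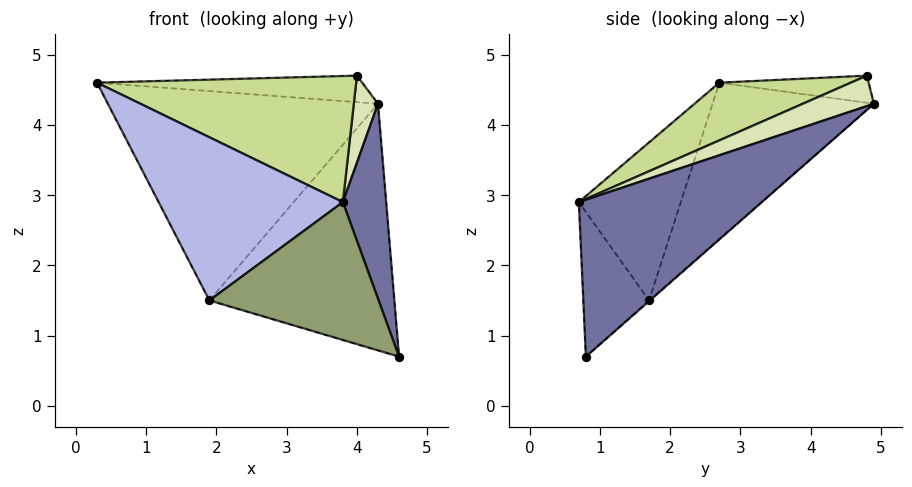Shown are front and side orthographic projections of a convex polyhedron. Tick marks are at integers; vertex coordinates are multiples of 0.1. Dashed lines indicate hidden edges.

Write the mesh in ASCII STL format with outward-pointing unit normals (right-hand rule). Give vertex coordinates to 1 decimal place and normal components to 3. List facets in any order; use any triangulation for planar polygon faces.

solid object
 facet normal 0.920 -0.218 0.325
  outer loop
   vertex 3.8 0.7 2.9
   vertex 4.6 0.8 0.7
   vertex 4.3 4.9 4.3
  endloop
 endfacet
 facet normal -0.451 0.755 -0.476
  outer loop
   vertex 1.9 1.7 1.5
   vertex 0.3 2.7 4.6
   vertex 4.3 4.9 4.3
  endloop
 endfacet
 facet normal -0.003 0.660 -0.752
  outer loop
   vertex 1.9 1.7 1.5
   vertex 4.3 4.9 4.3
   vertex 4.6 0.8 0.7
  endloop
 endfacet
 facet normal -0.484 -0.874 0.032
  outer loop
   vertex 1.9 1.7 1.5
   vertex 3.8 0.7 2.9
   vertex 0.3 2.7 4.6
  endloop
 endfacet
 facet normal -0.357 -0.918 -0.172
  outer loop
   vertex 1.9 1.7 1.5
   vertex 4.6 0.8 0.7
   vertex 3.8 0.7 2.9
  endloop
 endfacet
 facet normal -0.485 0.862 -0.148
  outer loop
   vertex 4.0 4.8 4.7
   vertex 4.3 4.9 4.3
   vertex 0.3 2.7 4.6
  endloop
 endfacet
 facet normal 0.204 -0.402 0.893
  outer loop
   vertex 4.0 4.8 4.7
   vertex 0.3 2.7 4.6
   vertex 3.8 0.7 2.9
  endloop
 endfacet
 facet normal 0.801 -0.273 0.533
  outer loop
   vertex 4.0 4.8 4.7
   vertex 3.8 0.7 2.9
   vertex 4.3 4.9 4.3
  endloop
 endfacet
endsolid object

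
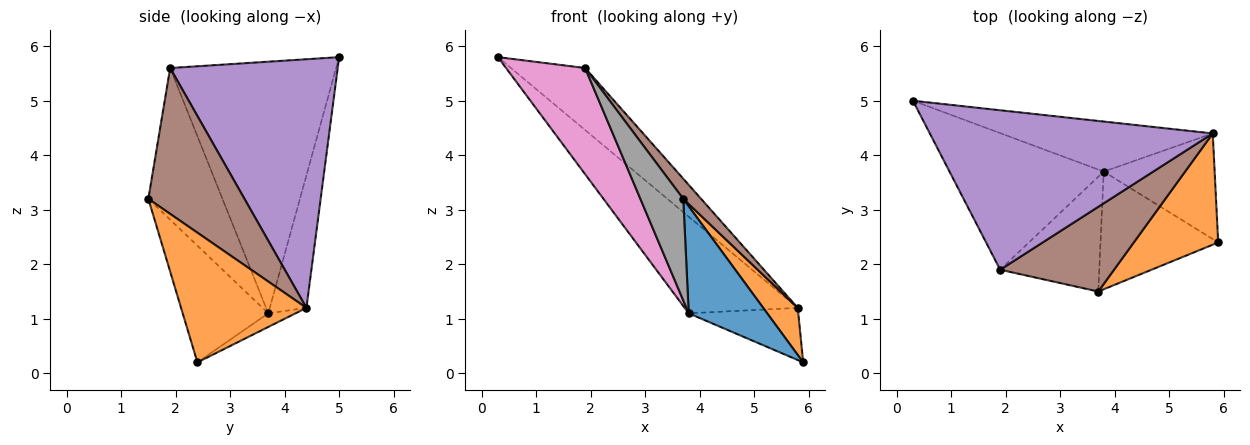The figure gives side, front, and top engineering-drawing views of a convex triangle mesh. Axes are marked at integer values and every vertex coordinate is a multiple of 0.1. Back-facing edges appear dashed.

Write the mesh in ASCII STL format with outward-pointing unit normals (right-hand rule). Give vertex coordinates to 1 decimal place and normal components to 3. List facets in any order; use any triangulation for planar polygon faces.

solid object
 facet normal -0.591 -0.543 -0.597
  outer loop
   vertex 3.8 3.7 1.1
   vertex 5.9 2.4 0.2
   vertex 3.7 1.5 3.2
  endloop
 endfacet
 facet normal 0.817 -0.225 0.531
  outer loop
   vertex 5.8 4.4 1.2
   vertex 3.7 1.5 3.2
   vertex 5.9 2.4 0.2
  endloop
 endfacet
 facet normal -0.277 0.853 -0.442
  outer loop
   vertex 5.8 4.4 1.2
   vertex 3.8 3.7 1.1
   vertex 0.3 5.0 5.8
  endloop
 endfacet
 facet normal -0.109 0.440 -0.891
  outer loop
   vertex 5.8 4.4 1.2
   vertex 5.9 2.4 0.2
   vertex 3.8 3.7 1.1
  endloop
 endfacet
 facet normal 0.634 0.281 0.721
  outer loop
   vertex 1.9 1.9 5.6
   vertex 5.8 4.4 1.2
   vertex 0.3 5.0 5.8
  endloop
 endfacet
 facet normal 0.780 -0.145 0.609
  outer loop
   vertex 1.9 1.9 5.6
   vertex 3.7 1.5 3.2
   vertex 5.8 4.4 1.2
  endloop
 endfacet
 facet normal -0.790 -0.376 -0.484
  outer loop
   vertex 1.9 1.9 5.6
   vertex 0.3 5.0 5.8
   vertex 3.8 3.7 1.1
  endloop
 endfacet
 facet normal -0.753 -0.436 -0.492
  outer loop
   vertex 1.9 1.9 5.6
   vertex 3.8 3.7 1.1
   vertex 3.7 1.5 3.2
  endloop
 endfacet
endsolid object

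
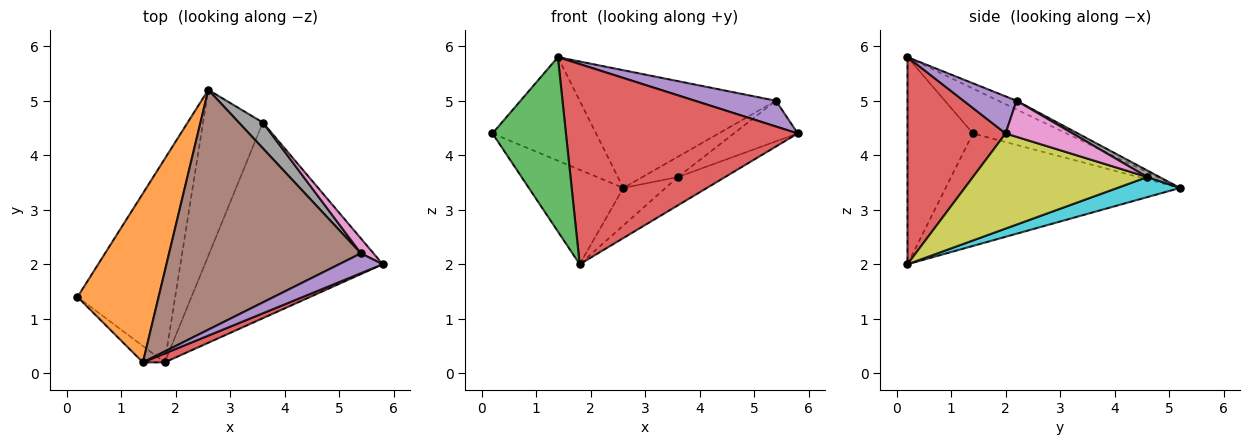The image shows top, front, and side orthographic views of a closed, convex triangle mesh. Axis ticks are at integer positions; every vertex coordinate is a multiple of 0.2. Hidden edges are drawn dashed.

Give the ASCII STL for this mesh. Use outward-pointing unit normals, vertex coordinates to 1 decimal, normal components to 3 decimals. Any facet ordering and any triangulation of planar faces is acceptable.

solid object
 facet normal -0.722 0.291 -0.627
  outer loop
   vertex 1.8 0.2 2.0
   vertex 0.2 1.4 4.4
   vertex 2.6 5.2 3.4
  endloop
 endfacet
 facet normal -0.427 0.473 0.771
  outer loop
   vertex 1.4 0.2 5.8
   vertex 2.6 5.2 3.4
   vertex 0.2 1.4 4.4
  endloop
 endfacet
 facet normal -0.663 -0.745 -0.070
  outer loop
   vertex 1.4 0.2 5.8
   vertex 0.2 1.4 4.4
   vertex 1.8 0.2 2.0
  endloop
 endfacet
 facet normal 0.389 -0.920 0.041
  outer loop
   vertex 1.4 0.2 5.8
   vertex 1.8 0.2 2.0
   vertex 5.8 2.0 4.4
  endloop
 endfacet
 facet normal 0.460 -0.704 0.541
  outer loop
   vertex 5.4 2.2 5.0
   vertex 1.4 0.2 5.8
   vertex 5.8 2.0 4.4
  endloop
 endfacet
 facet normal -0.041 0.440 0.897
  outer loop
   vertex 5.4 2.2 5.0
   vertex 2.6 5.2 3.4
   vertex 1.4 0.2 5.8
  endloop
 endfacet
 facet normal 0.702 0.669 0.245
  outer loop
   vertex 3.6 4.6 3.6
   vertex 5.4 2.2 5.0
   vertex 5.8 2.0 4.4
  endloop
 endfacet
 facet normal 0.209 0.605 0.768
  outer loop
   vertex 3.6 4.6 3.6
   vertex 2.6 5.2 3.4
   vertex 5.4 2.2 5.0
  endloop
 endfacet
 facet normal 0.468 0.127 -0.875
  outer loop
   vertex 3.6 4.6 3.6
   vertex 5.8 2.0 4.4
   vertex 1.8 0.2 2.0
  endloop
 endfacet
 facet normal 0.311 0.210 -0.927
  outer loop
   vertex 3.6 4.6 3.6
   vertex 1.8 0.2 2.0
   vertex 2.6 5.2 3.4
  endloop
 endfacet
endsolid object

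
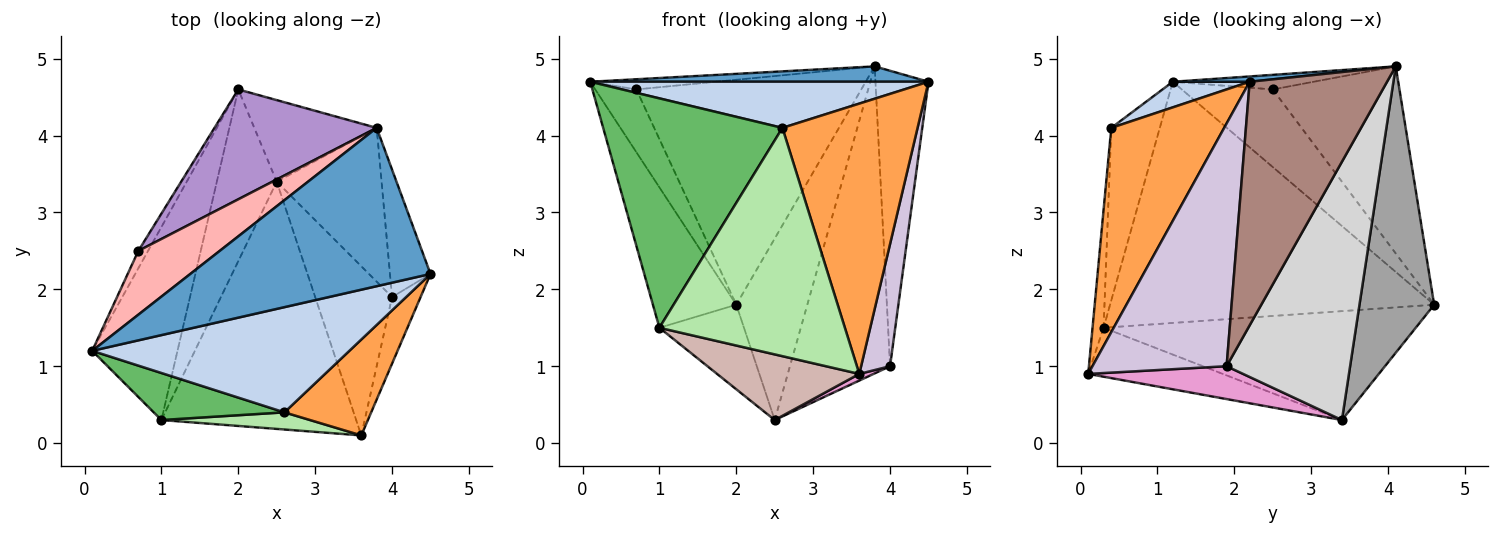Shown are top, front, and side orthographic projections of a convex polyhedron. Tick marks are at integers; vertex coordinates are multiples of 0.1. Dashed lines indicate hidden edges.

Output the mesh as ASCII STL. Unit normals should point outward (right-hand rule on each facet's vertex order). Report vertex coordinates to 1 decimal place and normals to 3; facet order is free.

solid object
 facet normal 0.022 -0.097 0.995
  outer loop
   vertex 3.8 4.1 4.9
   vertex 0.1 1.2 4.7
   vertex 4.5 2.2 4.7
  endloop
 endfacet
 facet normal 0.091 -0.400 0.912
  outer loop
   vertex 2.6 0.4 4.1
   vertex 4.5 2.2 4.7
   vertex 0.1 1.2 4.7
  endloop
 endfacet
 facet normal 0.619 -0.741 0.263
  outer loop
   vertex 2.6 0.4 4.1
   vertex 3.6 0.1 0.9
   vertex 4.5 2.2 4.7
  endloop
 endfacet
 facet normal -0.916 0.236 -0.324
  outer loop
   vertex 1.0 0.3 1.5
   vertex 0.1 1.2 4.7
   vertex 2.0 4.6 1.8
  endloop
 endfacet
 facet normal -0.256 -0.947 0.194
  outer loop
   vertex 1.0 0.3 1.5
   vertex 2.6 0.4 4.1
   vertex 0.1 1.2 4.7
  endloop
 endfacet
 facet normal -0.059 -0.995 0.075
  outer loop
   vertex 1.0 0.3 1.5
   vertex 3.6 0.1 0.9
   vertex 2.6 0.4 4.1
  endloop
 endfacet
 facet normal -0.905 0.409 -0.114
  outer loop
   vertex 0.7 2.5 4.6
   vertex 2.0 4.6 1.8
   vertex 0.1 1.2 4.7
  endloop
 endfacet
 facet normal -0.174 0.155 0.972
  outer loop
   vertex 0.7 2.5 4.6
   vertex 0.1 1.2 4.7
   vertex 3.8 4.1 4.9
  endloop
 endfacet
 facet normal -0.452 0.802 0.392
  outer loop
   vertex 0.7 2.5 4.6
   vertex 3.8 4.1 4.9
   vertex 2.0 4.6 1.8
  endloop
 endfacet
 facet normal 0.971 -0.209 -0.114
  outer loop
   vertex 4.0 1.9 1.0
   vertex 4.5 2.2 4.7
   vertex 3.6 0.1 0.9
  endloop
 endfacet
 facet normal 0.922 0.356 -0.153
  outer loop
   vertex 4.0 1.9 1.0
   vertex 3.8 4.1 4.9
   vertex 4.5 2.2 4.7
  endloop
 endfacet
 facet normal -0.236 -0.249 -0.939
  outer loop
   vertex 2.5 3.4 0.3
   vertex 3.6 0.1 0.9
   vertex 1.0 0.3 1.5
  endloop
 endfacet
 facet normal 0.393 -0.036 -0.919
  outer loop
   vertex 2.5 3.4 0.3
   vertex 4.0 1.9 1.0
   vertex 3.6 0.1 0.9
  endloop
 endfacet
 facet normal -0.852 0.231 -0.469
  outer loop
   vertex 2.5 3.4 0.3
   vertex 1.0 0.3 1.5
   vertex 2.0 4.6 1.8
  endloop
 endfacet
 facet normal 0.692 0.658 -0.296
  outer loop
   vertex 2.5 3.4 0.3
   vertex 2.0 4.6 1.8
   vertex 3.8 4.1 4.9
  endloop
 endfacet
 facet normal 0.741 0.601 -0.301
  outer loop
   vertex 2.5 3.4 0.3
   vertex 3.8 4.1 4.9
   vertex 4.0 1.9 1.0
  endloop
 endfacet
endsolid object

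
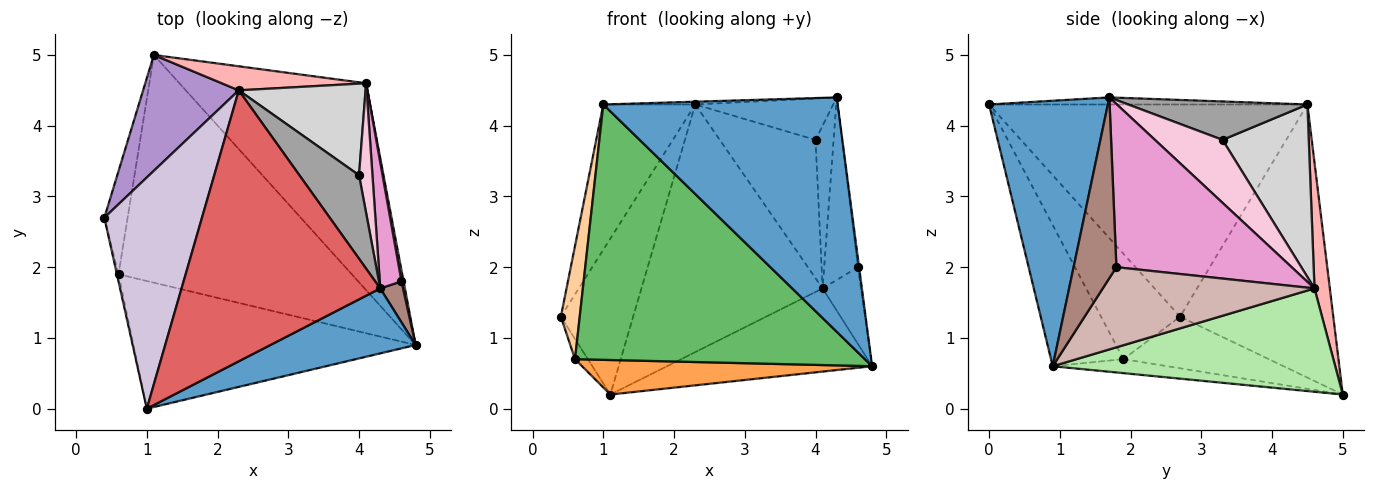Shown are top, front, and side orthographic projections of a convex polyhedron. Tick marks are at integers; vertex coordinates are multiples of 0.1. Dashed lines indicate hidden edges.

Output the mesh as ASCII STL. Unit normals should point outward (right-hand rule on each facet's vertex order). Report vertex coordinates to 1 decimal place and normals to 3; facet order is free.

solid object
 facet normal 0.439 -0.866 0.240
  outer loop
   vertex 1.0 0.0 4.3
   vertex 4.8 0.9 0.6
   vertex 4.3 1.7 4.4
  endloop
 endfacet
 facet normal -0.909 0.080 -0.410
  outer loop
   vertex 0.6 1.9 0.7
   vertex 0.4 2.7 1.3
   vertex 1.1 5.0 0.2
  endloop
 endfacet
 facet normal -0.059 -0.150 -0.987
  outer loop
   vertex 0.6 1.9 0.7
   vertex 1.1 5.0 0.2
   vertex 4.8 0.9 0.6
  endloop
 endfacet
 facet normal -0.973 -0.232 -0.015
  outer loop
   vertex 0.6 1.9 0.7
   vertex 1.0 0.0 4.3
   vertex 0.4 2.7 1.3
  endloop
 endfacet
 facet normal -0.218 -0.873 -0.436
  outer loop
   vertex 0.6 1.9 0.7
   vertex 4.8 0.9 0.6
   vertex 1.0 0.0 4.3
  endloop
 endfacet
 facet normal 0.457 0.332 -0.825
  outer loop
   vertex 4.1 4.6 1.7
   vertex 4.8 0.9 0.6
   vertex 1.1 5.0 0.2
  endloop
 endfacet
 facet normal -0.036 0.010 0.999
  outer loop
   vertex 2.3 4.5 4.3
   vertex 1.0 0.0 4.3
   vertex 4.3 1.7 4.4
  endloop
 endfacet
 facet normal 0.084 0.992 0.096
  outer loop
   vertex 2.3 4.5 4.3
   vertex 4.1 4.6 1.7
   vertex 1.1 5.0 0.2
  endloop
 endfacet
 facet normal -0.862 0.407 0.302
  outer loop
   vertex 2.3 4.5 4.3
   vertex 1.1 5.0 0.2
   vertex 0.4 2.7 1.3
  endloop
 endfacet
 facet normal -0.879 0.254 0.404
  outer loop
   vertex 2.3 4.5 4.3
   vertex 0.4 2.7 1.3
   vertex 1.0 0.0 4.3
  endloop
 endfacet
 facet normal 0.992 0.026 0.125
  outer loop
   vertex 4.6 1.8 2.0
   vertex 4.3 1.7 4.4
   vertex 4.8 0.9 0.6
  endloop
 endfacet
 facet normal 0.984 0.178 0.026
  outer loop
   vertex 4.6 1.8 2.0
   vertex 4.8 0.9 0.6
   vertex 4.1 4.6 1.7
  endloop
 endfacet
 facet normal 0.974 0.188 0.130
  outer loop
   vertex 4.6 1.8 2.0
   vertex 4.1 4.6 1.7
   vertex 4.3 1.7 4.4
  endloop
 endfacet
 facet normal 0.946 0.253 0.202
  outer loop
   vertex 4.0 3.3 3.8
   vertex 4.3 1.7 4.4
   vertex 4.1 4.6 1.7
  endloop
 endfacet
 facet normal 0.500 0.385 0.776
  outer loop
   vertex 4.0 3.3 3.8
   vertex 2.3 4.5 4.3
   vertex 4.3 1.7 4.4
  endloop
 endfacet
 facet normal 0.600 0.667 0.441
  outer loop
   vertex 4.0 3.3 3.8
   vertex 4.1 4.6 1.7
   vertex 2.3 4.5 4.3
  endloop
 endfacet
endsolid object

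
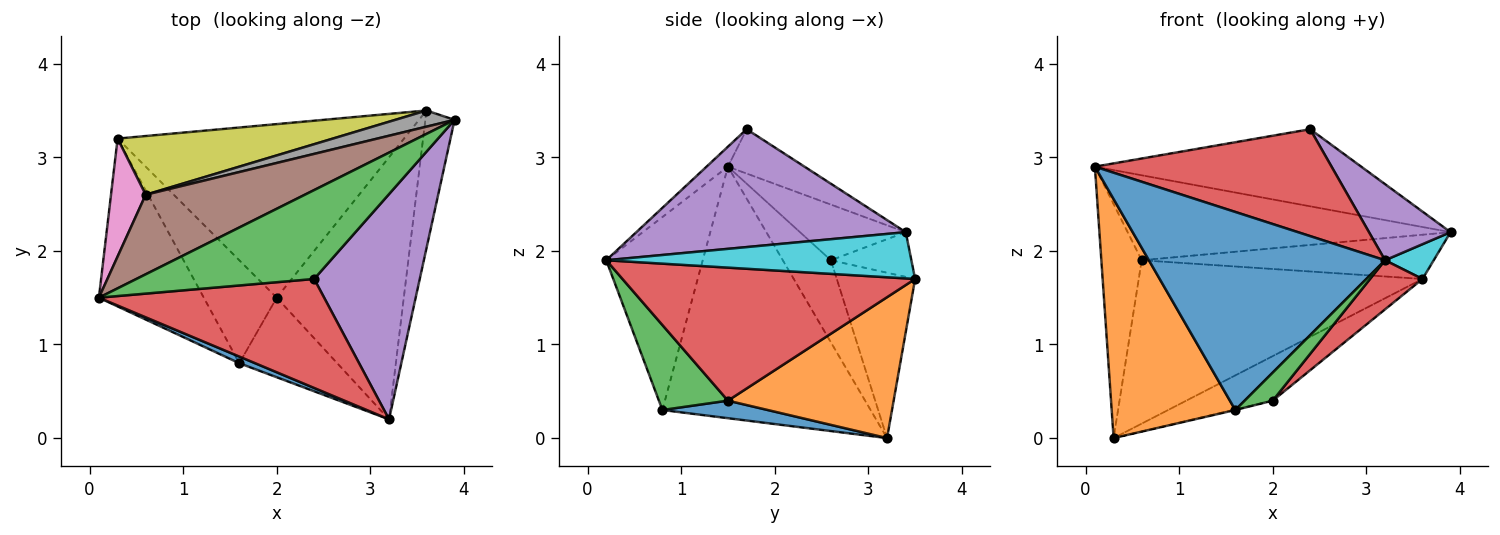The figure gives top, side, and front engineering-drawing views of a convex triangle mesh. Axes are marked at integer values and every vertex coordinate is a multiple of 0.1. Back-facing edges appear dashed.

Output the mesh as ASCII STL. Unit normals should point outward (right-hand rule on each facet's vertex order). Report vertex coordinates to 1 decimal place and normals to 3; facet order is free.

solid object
 facet normal -0.378 -0.925 0.031
  outer loop
   vertex 1.6 0.8 0.3
   vertex 3.2 0.2 1.9
   vertex 0.1 1.5 2.9
  endloop
 endfacet
 facet normal -0.809 -0.481 -0.338
  outer loop
   vertex 1.6 0.8 0.3
   vertex 0.1 1.5 2.9
   vertex 0.3 3.2 0.0
  endloop
 endfacet
 facet normal -0.185 0.644 0.742
  outer loop
   vertex 2.4 1.7 3.3
   vertex 3.9 3.4 2.2
   vertex 0.1 1.5 2.9
  endloop
 endfacet
 facet normal -0.063 -0.699 0.713
  outer loop
   vertex 2.4 1.7 3.3
   vertex 0.1 1.5 2.9
   vertex 3.2 0.2 1.9
  endloop
 endfacet
 facet normal 0.727 -0.220 0.651
  outer loop
   vertex 2.4 1.7 3.3
   vertex 3.2 0.2 1.9
   vertex 3.9 3.4 2.2
  endloop
 endfacet
 facet normal -0.233 0.710 0.665
  outer loop
   vertex 0.6 2.6 1.9
   vertex 0.1 1.5 2.9
   vertex 3.9 3.4 2.2
  endloop
 endfacet
 facet normal -0.729 0.611 0.308
  outer loop
   vertex 0.6 2.6 1.9
   vertex 0.3 3.2 0.0
   vertex 0.1 1.5 2.9
  endloop
 endfacet
 facet normal -0.251 0.909 0.332
  outer loop
   vertex 3.6 3.5 1.7
   vertex 0.6 2.6 1.9
   vertex 3.9 3.4 2.2
  endloop
 endfacet
 facet normal -0.251 0.911 0.327
  outer loop
   vertex 3.6 3.5 1.7
   vertex 0.3 3.2 0.0
   vertex 0.6 2.6 1.9
  endloop
 endfacet
 facet normal 0.838 -0.134 -0.529
  outer loop
   vertex 3.6 3.5 1.7
   vertex 3.9 3.4 2.2
   vertex 3.2 0.2 1.9
  endloop
 endfacet
 facet normal 0.234 0.005 -0.972
  outer loop
   vertex 2.0 1.5 0.4
   vertex 1.6 0.8 0.3
   vertex 0.3 3.2 0.0
  endloop
 endfacet
 facet normal 0.430 0.224 -0.874
  outer loop
   vertex 2.0 1.5 0.4
   vertex 0.3 3.2 0.0
   vertex 3.6 3.5 1.7
  endloop
 endfacet
 facet normal 0.633 -0.258 -0.730
  outer loop
   vertex 2.0 1.5 0.4
   vertex 3.2 0.2 1.9
   vertex 1.6 0.8 0.3
  endloop
 endfacet
 facet normal 0.717 -0.128 -0.685
  outer loop
   vertex 2.0 1.5 0.4
   vertex 3.6 3.5 1.7
   vertex 3.2 0.2 1.9
  endloop
 endfacet
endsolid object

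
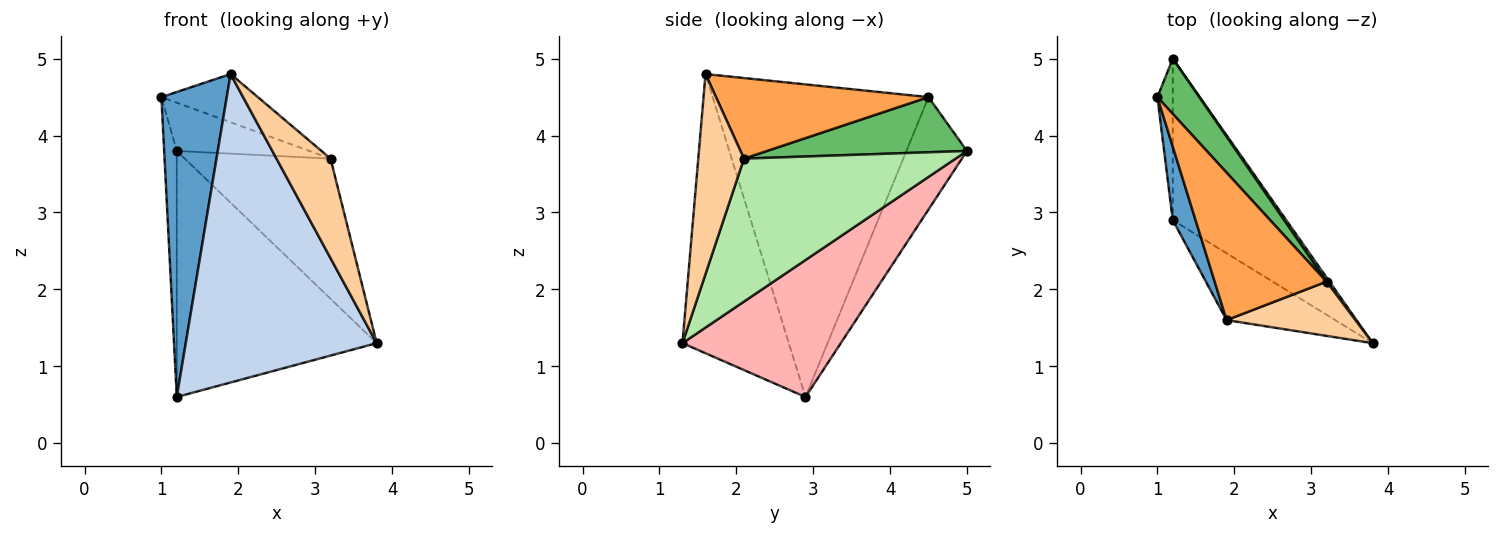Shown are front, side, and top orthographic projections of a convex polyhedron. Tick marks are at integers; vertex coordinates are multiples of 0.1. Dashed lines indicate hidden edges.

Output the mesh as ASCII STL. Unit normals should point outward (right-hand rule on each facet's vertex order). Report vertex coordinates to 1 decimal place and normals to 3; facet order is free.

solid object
 facet normal -0.955 -0.289 0.070
  outer loop
   vertex 1.2 2.9 0.6
   vertex 1.9 1.6 4.8
   vertex 1.0 4.5 4.5
  endloop
 endfacet
 facet normal -0.478 -0.858 -0.186
  outer loop
   vertex 1.2 2.9 0.6
   vertex 3.8 1.3 1.3
   vertex 1.9 1.6 4.8
  endloop
 endfacet
 facet normal 0.565 0.256 0.784
  outer loop
   vertex 3.2 2.1 3.7
   vertex 1.0 4.5 4.5
   vertex 1.9 1.6 4.8
  endloop
 endfacet
 facet normal 0.596 -0.705 0.384
  outer loop
   vertex 3.2 2.1 3.7
   vertex 1.9 1.6 4.8
   vertex 3.8 1.3 1.3
  endloop
 endfacet
 facet normal 0.704 0.467 0.535
  outer loop
   vertex 1.2 5.0 3.8
   vertex 1.0 4.5 4.5
   vertex 3.2 2.1 3.7
  endloop
 endfacet
 facet normal 0.823 0.567 0.017
  outer loop
   vertex 1.2 5.0 3.8
   vertex 3.2 2.1 3.7
   vertex 3.8 1.3 1.3
  endloop
 endfacet
 facet normal -0.970 0.202 -0.133
  outer loop
   vertex 1.2 5.0 3.8
   vertex 1.2 2.9 0.6
   vertex 1.0 4.5 4.5
  endloop
 endfacet
 facet normal 0.552 0.697 -0.457
  outer loop
   vertex 1.2 5.0 3.8
   vertex 3.8 1.3 1.3
   vertex 1.2 2.9 0.6
  endloop
 endfacet
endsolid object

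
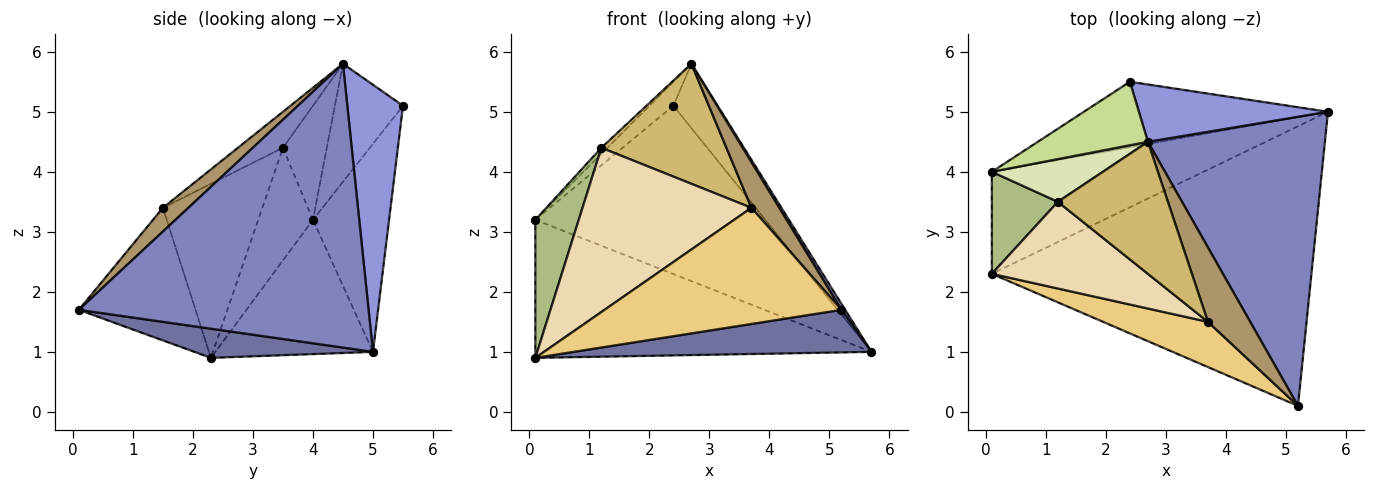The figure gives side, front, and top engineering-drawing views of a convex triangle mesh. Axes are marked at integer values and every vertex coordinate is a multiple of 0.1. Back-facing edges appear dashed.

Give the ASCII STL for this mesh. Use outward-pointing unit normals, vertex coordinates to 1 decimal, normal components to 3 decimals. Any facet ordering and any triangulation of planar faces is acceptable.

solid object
 facet normal 0.090 -0.150 -0.985
  outer loop
   vertex 5.2 0.1 1.7
   vertex 0.1 2.3 0.9
   vertex 5.7 5.0 1.0
  endloop
 endfacet
 facet normal 0.848 -0.011 0.529
  outer loop
   vertex 2.7 4.5 5.8
   vertex 5.2 0.1 1.7
   vertex 5.7 5.0 1.0
  endloop
 endfacet
 facet normal 0.685 0.545 0.485
  outer loop
   vertex 2.4 5.5 5.1
   vertex 2.7 4.5 5.8
   vertex 5.7 5.0 1.0
  endloop
 endfacet
 facet normal -0.353 0.752 -0.556
  outer loop
   vertex 0.1 4.0 3.2
   vertex 5.7 5.0 1.0
   vertex 0.1 2.3 0.9
  endloop
 endfacet
 facet normal -0.295 0.891 -0.346
  outer loop
   vertex 0.1 4.0 3.2
   vertex 2.4 5.5 5.1
   vertex 5.7 5.0 1.0
  endloop
 endfacet
 facet normal -0.712 -0.565 0.417
  outer loop
   vertex 0.1 4.0 3.2
   vertex 0.1 2.3 0.9
   vertex 1.2 3.5 4.4
  endloop
 endfacet
 facet normal -0.708 0.250 0.660
  outer loop
   vertex 0.1 4.0 3.2
   vertex 2.7 4.5 5.8
   vertex 2.4 5.5 5.1
  endloop
 endfacet
 facet normal -0.713 0.098 0.694
  outer loop
   vertex 0.1 4.0 3.2
   vertex 1.2 3.5 4.4
   vertex 2.7 4.5 5.8
  endloop
 endfacet
 facet normal 0.432 -0.471 0.769
  outer loop
   vertex 3.7 1.5 3.4
   vertex 5.2 0.1 1.7
   vertex 2.7 4.5 5.8
  endloop
 endfacet
 facet normal -0.235 -0.654 0.719
  outer loop
   vertex 3.7 1.5 3.4
   vertex 2.7 4.5 5.8
   vertex 1.2 3.5 4.4
  endloop
 endfacet
 facet normal -0.417 -0.847 0.330
  outer loop
   vertex 3.7 1.5 3.4
   vertex 0.1 2.3 0.9
   vertex 5.2 0.1 1.7
  endloop
 endfacet
 facet normal -0.462 -0.784 0.414
  outer loop
   vertex 3.7 1.5 3.4
   vertex 1.2 3.5 4.4
   vertex 0.1 2.3 0.9
  endloop
 endfacet
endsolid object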